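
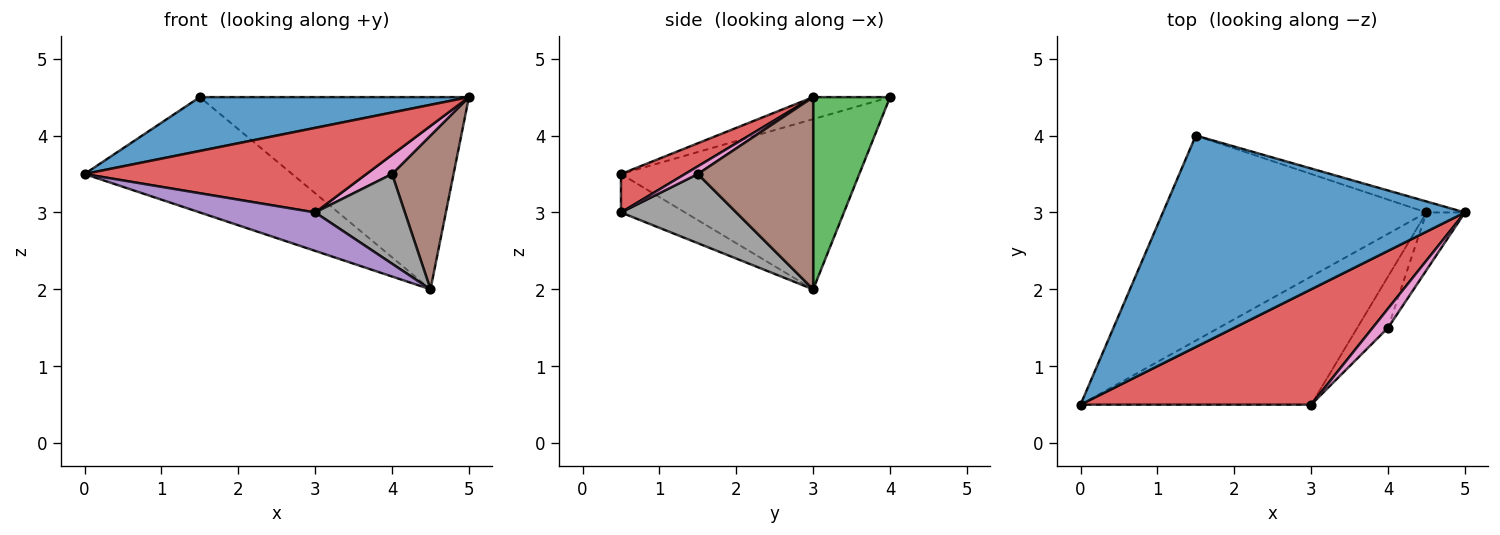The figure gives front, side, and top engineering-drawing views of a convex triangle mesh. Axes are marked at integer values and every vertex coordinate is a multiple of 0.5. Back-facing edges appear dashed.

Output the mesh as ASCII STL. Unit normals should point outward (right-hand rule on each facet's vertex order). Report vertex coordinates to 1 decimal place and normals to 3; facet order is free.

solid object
 facet normal -0.070 -0.246 0.967
  outer loop
   vertex 1.5 4.0 4.5
   vertex 0.0 0.5 3.5
   vertex 5.0 3.0 4.5
  endloop
 endfacet
 facet normal -0.491 0.427 -0.760
  outer loop
   vertex 4.5 3.0 2.0
   vertex 0.0 0.5 3.5
   vertex 1.5 4.0 4.5
  endloop
 endfacet
 facet normal 0.274 0.960 -0.055
  outer loop
   vertex 4.5 3.0 2.0
   vertex 1.5 4.0 4.5
   vertex 5.0 3.0 4.5
  endloop
 endfacet
 facet normal 0.133 -0.586 0.799
  outer loop
   vertex 3.0 0.5 3.0
   vertex 5.0 3.0 4.5
   vertex 0.0 0.5 3.5
  endloop
 endfacet
 facet normal -0.158 -0.284 -0.946
  outer loop
   vertex 3.0 0.5 3.0
   vertex 0.0 0.5 3.5
   vertex 4.5 3.0 2.0
  endloop
 endfacet
 facet normal 0.869 -0.463 -0.174
  outer loop
   vertex 4.0 1.5 3.5
   vertex 4.5 3.0 2.0
   vertex 5.0 3.0 4.5
  endloop
 endfacet
 facet normal 0.333 -0.667 0.667
  outer loop
   vertex 4.0 1.5 3.5
   vertex 5.0 3.0 4.5
   vertex 3.0 0.5 3.0
  endloop
 endfacet
 facet normal 0.745 -0.579 -0.331
  outer loop
   vertex 4.0 1.5 3.5
   vertex 3.0 0.5 3.0
   vertex 4.5 3.0 2.0
  endloop
 endfacet
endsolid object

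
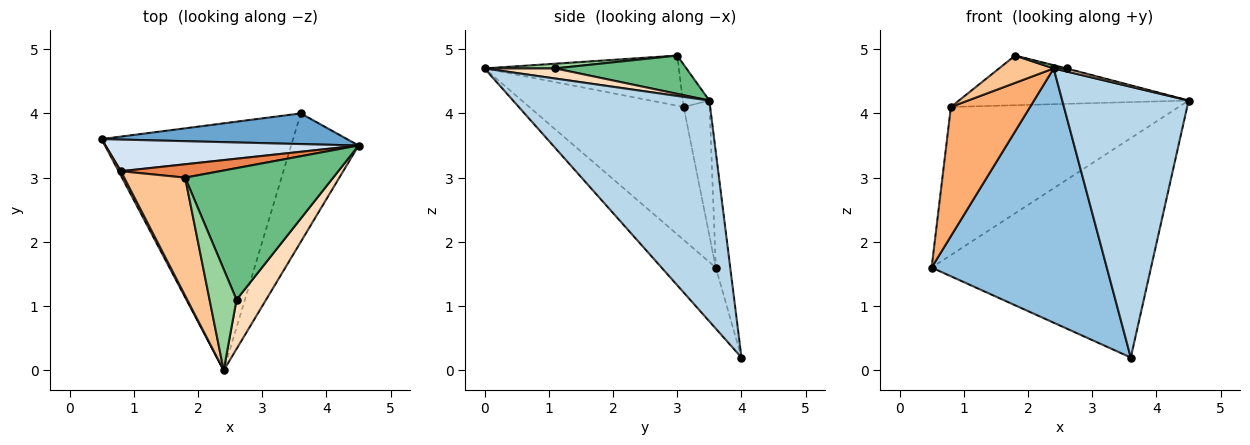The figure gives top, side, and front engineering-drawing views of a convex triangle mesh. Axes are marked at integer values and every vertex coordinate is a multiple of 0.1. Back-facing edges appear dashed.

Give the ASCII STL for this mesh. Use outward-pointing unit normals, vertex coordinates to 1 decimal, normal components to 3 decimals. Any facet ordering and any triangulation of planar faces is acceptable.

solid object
 facet normal -0.065 0.988 0.138
  outer loop
   vertex 3.6 4.0 0.2
   vertex 0.5 3.6 1.6
   vertex 4.5 3.5 4.2
  endloop
 endfacet
 facet normal -0.217 -0.700 -0.680
  outer loop
   vertex 3.6 4.0 0.2
   vertex 2.4 0.0 4.7
   vertex 0.5 3.6 1.6
  endloop
 endfacet
 facet normal 0.814 -0.524 -0.249
  outer loop
   vertex 3.6 4.0 0.2
   vertex 4.5 3.5 4.2
   vertex 2.4 0.0 4.7
  endloop
 endfacet
 facet normal -0.111 0.972 0.208
  outer loop
   vertex 0.8 3.1 4.1
   vertex 4.5 3.5 4.2
   vertex 0.5 3.6 1.6
  endloop
 endfacet
 facet normal -0.111 0.960 0.258
  outer loop
   vertex 0.8 3.1 4.1
   vertex 1.8 3.0 4.9
   vertex 4.5 3.5 4.2
  endloop
 endfacet
 facet normal -0.890 -0.456 0.016
  outer loop
   vertex 0.8 3.1 4.1
   vertex 0.5 3.6 1.6
   vertex 2.4 0.0 4.7
  endloop
 endfacet
 facet normal -0.626 -0.176 0.760
  outer loop
   vertex 0.8 3.1 4.1
   vertex 2.4 0.0 4.7
   vertex 1.8 3.0 4.9
  endloop
 endfacet
 facet normal 0.323 -0.059 0.945
  outer loop
   vertex 2.6 1.1 4.7
   vertex 2.4 0.0 4.7
   vertex 4.5 3.5 4.2
  endloop
 endfacet
 facet normal 0.250 0.004 0.968
  outer loop
   vertex 2.6 1.1 4.7
   vertex 4.5 3.5 4.2
   vertex 1.8 3.0 4.9
  endloop
 endfacet
 facet normal 0.172 -0.031 0.985
  outer loop
   vertex 2.6 1.1 4.7
   vertex 1.8 3.0 4.9
   vertex 2.4 0.0 4.7
  endloop
 endfacet
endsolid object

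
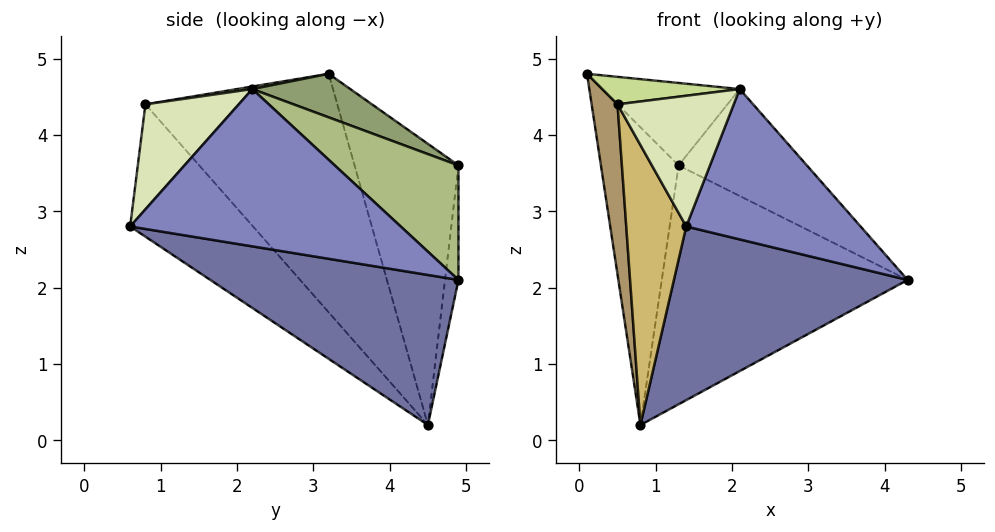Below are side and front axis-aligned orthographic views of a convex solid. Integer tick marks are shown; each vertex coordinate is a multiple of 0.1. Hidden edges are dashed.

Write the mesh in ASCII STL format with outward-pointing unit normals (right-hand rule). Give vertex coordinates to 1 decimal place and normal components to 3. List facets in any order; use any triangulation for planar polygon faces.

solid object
 facet normal 0.467 -0.440 -0.767
  outer loop
   vertex 0.8 4.5 0.2
   vertex 4.3 4.9 2.1
   vertex 1.4 0.6 2.8
  endloop
 endfacet
 facet normal 0.831 -0.535 0.153
  outer loop
   vertex 2.1 2.2 4.6
   vertex 1.4 0.6 2.8
   vertex 4.3 4.9 2.1
  endloop
 endfacet
 facet normal -0.800 0.598 0.047
  outer loop
   vertex 1.3 4.9 3.6
   vertex 0.8 4.5 0.2
   vertex 0.1 3.2 4.8
  endloop
 endfacet
 facet normal -0.054 0.993 -0.109
  outer loop
   vertex 1.3 4.9 3.6
   vertex 4.3 4.9 2.1
   vertex 0.8 4.5 0.2
  endloop
 endfacet
 facet normal 0.290 0.407 0.866
  outer loop
   vertex 1.3 4.9 3.6
   vertex 0.1 3.2 4.8
   vertex 2.1 2.2 4.6
  endloop
 endfacet
 facet normal 0.406 0.421 0.811
  outer loop
   vertex 1.3 4.9 3.6
   vertex 2.1 2.2 4.6
   vertex 4.3 4.9 2.1
  endloop
 endfacet
 facet normal 0.018 -0.161 0.987
  outer loop
   vertex 0.5 0.8 4.4
   vertex 2.1 2.2 4.6
   vertex 0.1 3.2 4.8
  endloop
 endfacet
 facet normal 0.571 -0.711 0.410
  outer loop
   vertex 0.5 0.8 4.4
   vertex 1.4 0.6 2.8
   vertex 2.1 2.2 4.6
  endloop
 endfacet
 facet normal -0.974 -0.131 -0.185
  outer loop
   vertex 0.5 0.8 4.4
   vertex 0.1 3.2 4.8
   vertex 0.8 4.5 0.2
  endloop
 endfacet
 facet normal -0.819 -0.400 -0.411
  outer loop
   vertex 0.5 0.8 4.4
   vertex 0.8 4.5 0.2
   vertex 1.4 0.6 2.8
  endloop
 endfacet
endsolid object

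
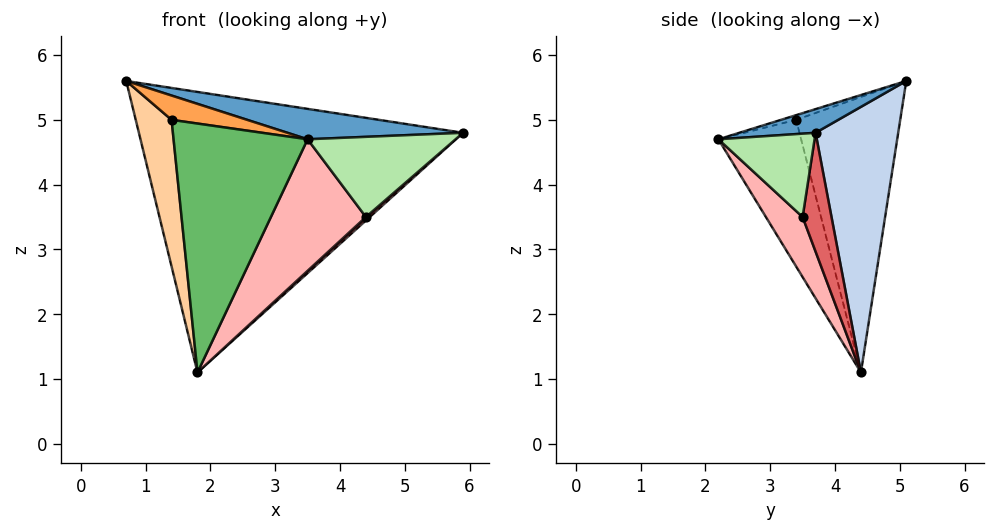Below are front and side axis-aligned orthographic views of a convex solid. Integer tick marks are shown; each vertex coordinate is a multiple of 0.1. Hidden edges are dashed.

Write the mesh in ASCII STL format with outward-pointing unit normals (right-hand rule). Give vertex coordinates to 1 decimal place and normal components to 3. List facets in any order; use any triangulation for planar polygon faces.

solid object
 facet normal 0.092 -0.213 0.973
  outer loop
   vertex 3.5 2.2 4.7
   vertex 5.9 3.7 4.8
   vertex 0.7 5.1 5.6
  endloop
 endfacet
 facet normal 0.246 0.965 -0.090
  outer loop
   vertex 1.8 4.4 1.1
   vertex 0.7 5.1 5.6
   vertex 5.9 3.7 4.8
  endloop
 endfacet
 facet normal -0.072 -0.358 0.931
  outer loop
   vertex 1.4 3.4 5.0
   vertex 3.5 2.2 4.7
   vertex 0.7 5.1 5.6
  endloop
 endfacet
 facet normal -0.930 -0.320 -0.178
  outer loop
   vertex 1.4 3.4 5.0
   vertex 0.7 5.1 5.6
   vertex 1.8 4.4 1.1
  endloop
 endfacet
 facet normal -0.507 -0.821 -0.263
  outer loop
   vertex 1.4 3.4 5.0
   vertex 1.8 4.4 1.1
   vertex 3.5 2.2 4.7
  endloop
 endfacet
 facet normal 0.487 -0.750 -0.447
  outer loop
   vertex 4.4 3.5 3.5
   vertex 5.9 3.7 4.8
   vertex 3.5 2.2 4.7
  endloop
 endfacet
 facet normal 0.659 -0.088 -0.747
  outer loop
   vertex 4.4 3.5 3.5
   vertex 1.8 4.4 1.1
   vertex 5.9 3.7 4.8
  endloop
 endfacet
 facet normal 0.290 -0.750 -0.595
  outer loop
   vertex 4.4 3.5 3.5
   vertex 3.5 2.2 4.7
   vertex 1.8 4.4 1.1
  endloop
 endfacet
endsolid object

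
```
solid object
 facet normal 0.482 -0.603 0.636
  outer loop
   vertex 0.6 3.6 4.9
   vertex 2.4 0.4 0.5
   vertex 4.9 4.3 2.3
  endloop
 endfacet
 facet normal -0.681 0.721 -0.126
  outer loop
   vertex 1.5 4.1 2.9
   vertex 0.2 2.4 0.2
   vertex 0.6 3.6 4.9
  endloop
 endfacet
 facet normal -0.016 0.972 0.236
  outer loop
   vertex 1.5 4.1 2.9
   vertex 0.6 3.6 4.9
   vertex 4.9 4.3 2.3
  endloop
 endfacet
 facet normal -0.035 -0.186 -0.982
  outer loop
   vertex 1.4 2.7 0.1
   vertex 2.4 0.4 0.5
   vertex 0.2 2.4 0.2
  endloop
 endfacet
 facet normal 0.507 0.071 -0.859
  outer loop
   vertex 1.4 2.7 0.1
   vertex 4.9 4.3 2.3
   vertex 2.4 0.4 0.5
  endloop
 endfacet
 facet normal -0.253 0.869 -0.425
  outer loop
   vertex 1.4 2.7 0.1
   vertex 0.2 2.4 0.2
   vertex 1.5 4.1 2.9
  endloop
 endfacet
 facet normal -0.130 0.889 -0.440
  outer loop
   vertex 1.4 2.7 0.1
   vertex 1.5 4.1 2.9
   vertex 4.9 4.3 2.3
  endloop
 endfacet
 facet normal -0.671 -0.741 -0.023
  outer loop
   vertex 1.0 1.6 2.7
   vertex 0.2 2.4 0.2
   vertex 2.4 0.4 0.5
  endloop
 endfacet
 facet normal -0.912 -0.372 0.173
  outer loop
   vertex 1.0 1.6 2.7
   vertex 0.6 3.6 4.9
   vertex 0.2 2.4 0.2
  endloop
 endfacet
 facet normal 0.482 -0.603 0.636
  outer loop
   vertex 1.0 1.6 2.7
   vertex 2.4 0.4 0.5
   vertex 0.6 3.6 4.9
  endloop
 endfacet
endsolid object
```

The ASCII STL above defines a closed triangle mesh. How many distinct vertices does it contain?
7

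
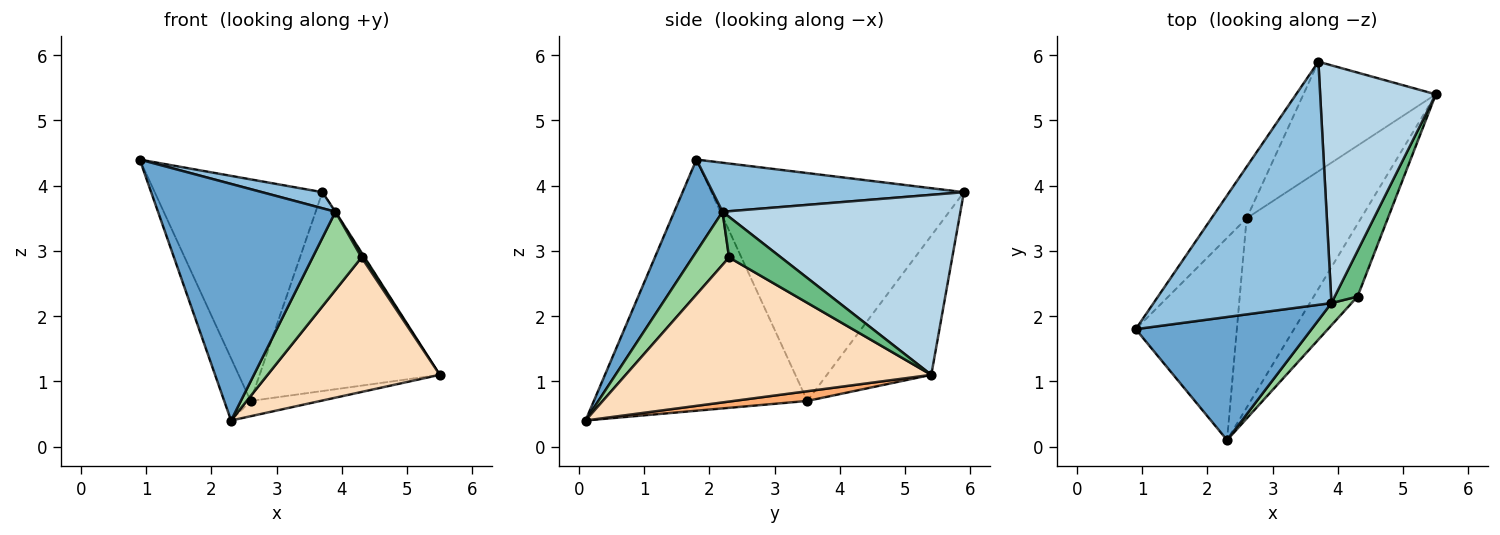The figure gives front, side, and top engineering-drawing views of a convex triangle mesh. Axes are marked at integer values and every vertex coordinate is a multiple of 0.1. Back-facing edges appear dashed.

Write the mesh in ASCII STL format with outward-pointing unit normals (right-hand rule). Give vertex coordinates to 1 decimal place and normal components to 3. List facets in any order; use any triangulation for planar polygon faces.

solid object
 facet normal 0.235 -0.862 0.449
  outer loop
   vertex 3.9 2.2 3.6
   vertex 0.9 1.8 4.4
   vertex 2.3 0.1 0.4
  endloop
 endfacet
 facet normal 0.265 -0.064 0.962
  outer loop
   vertex 3.9 2.2 3.6
   vertex 3.7 5.9 3.9
   vertex 0.9 1.8 4.4
  endloop
 endfacet
 facet normal 0.841 0.002 0.541
  outer loop
   vertex 3.9 2.2 3.6
   vertex 5.5 5.4 1.1
   vertex 3.7 5.9 3.9
  endloop
 endfacet
 facet normal -0.922 0.114 -0.371
  outer loop
   vertex 2.6 3.5 0.7
   vertex 2.3 0.1 0.4
   vertex 0.9 1.8 4.4
  endloop
 endfacet
 facet normal -0.826 0.549 -0.128
  outer loop
   vertex 2.6 3.5 0.7
   vertex 0.9 1.8 4.4
   vertex 3.7 5.9 3.9
  endloop
 endfacet
 facet normal 0.084 0.080 -0.993
  outer loop
   vertex 2.6 3.5 0.7
   vertex 5.5 5.4 1.1
   vertex 2.3 0.1 0.4
  endloop
 endfacet
 facet normal -0.452 0.781 -0.430
  outer loop
   vertex 2.6 3.5 0.7
   vertex 3.7 5.9 3.9
   vertex 5.5 5.4 1.1
  endloop
 endfacet
 facet normal 0.842 -0.475 -0.256
  outer loop
   vertex 4.3 2.3 2.9
   vertex 2.3 0.1 0.4
   vertex 5.5 5.4 1.1
  endloop
 endfacet
 facet normal 0.870 -0.052 0.490
  outer loop
   vertex 4.3 2.3 2.9
   vertex 5.5 5.4 1.1
   vertex 3.9 2.2 3.6
  endloop
 endfacet
 facet normal 0.583 -0.782 0.221
  outer loop
   vertex 4.3 2.3 2.9
   vertex 3.9 2.2 3.6
   vertex 2.3 0.1 0.4
  endloop
 endfacet
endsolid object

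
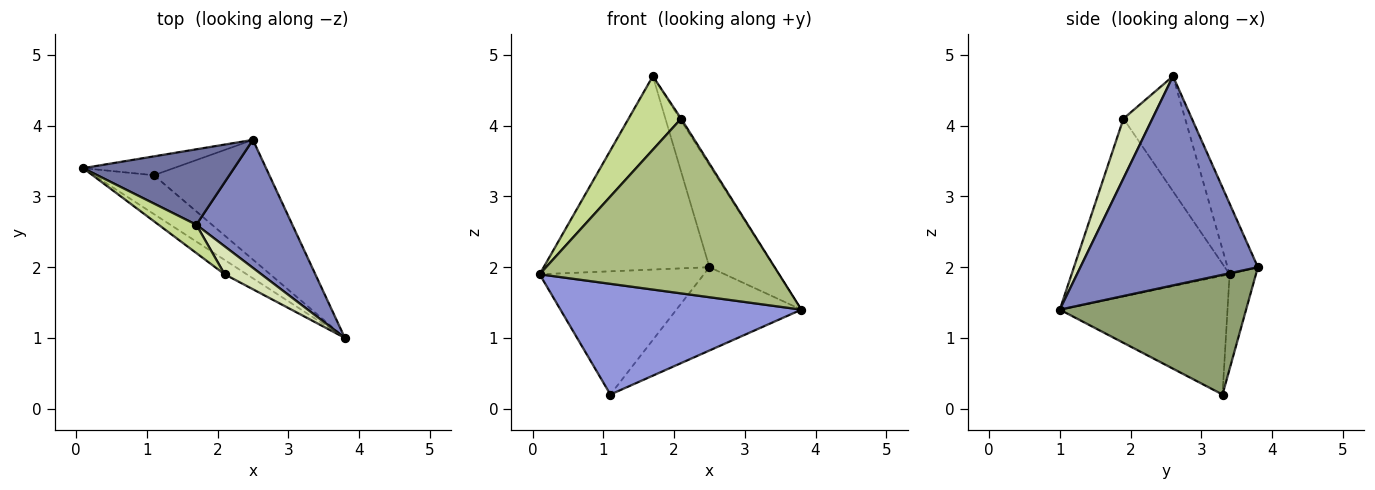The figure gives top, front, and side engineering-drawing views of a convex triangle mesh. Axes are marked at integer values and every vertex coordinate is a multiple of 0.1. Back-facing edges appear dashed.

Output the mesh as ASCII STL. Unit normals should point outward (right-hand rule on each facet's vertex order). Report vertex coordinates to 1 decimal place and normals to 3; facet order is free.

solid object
 facet normal -0.168 0.918 0.358
  outer loop
   vertex 1.7 2.6 4.7
   vertex 2.5 3.8 2.0
   vertex 0.1 3.4 1.9
  endloop
 endfacet
 facet normal 0.862 0.316 0.396
  outer loop
   vertex 1.7 2.6 4.7
   vertex 3.8 1.0 1.4
   vertex 2.5 3.8 2.0
  endloop
 endfacet
 facet normal -0.549 -0.789 -0.277
  outer loop
   vertex 1.1 3.3 0.2
   vertex 3.8 1.0 1.4
   vertex 0.1 3.4 1.9
  endloop
 endfacet
 facet normal -0.156 0.976 -0.149
  outer loop
   vertex 1.1 3.3 0.2
   vertex 0.1 3.4 1.9
   vertex 2.5 3.8 2.0
  endloop
 endfacet
 facet normal 0.648 0.435 -0.625
  outer loop
   vertex 1.1 3.3 0.2
   vertex 2.5 3.8 2.0
   vertex 3.8 1.0 1.4
  endloop
 endfacet
 facet normal -0.549 -0.833 -0.068
  outer loop
   vertex 2.1 1.9 4.1
   vertex 0.1 3.4 1.9
   vertex 3.8 1.0 1.4
  endloop
 endfacet
 facet normal -0.738 -0.629 0.242
  outer loop
   vertex 2.1 1.9 4.1
   vertex 1.7 2.6 4.7
   vertex 0.1 3.4 1.9
  endloop
 endfacet
 facet normal 0.851 0.038 0.523
  outer loop
   vertex 2.1 1.9 4.1
   vertex 3.8 1.0 1.4
   vertex 1.7 2.6 4.7
  endloop
 endfacet
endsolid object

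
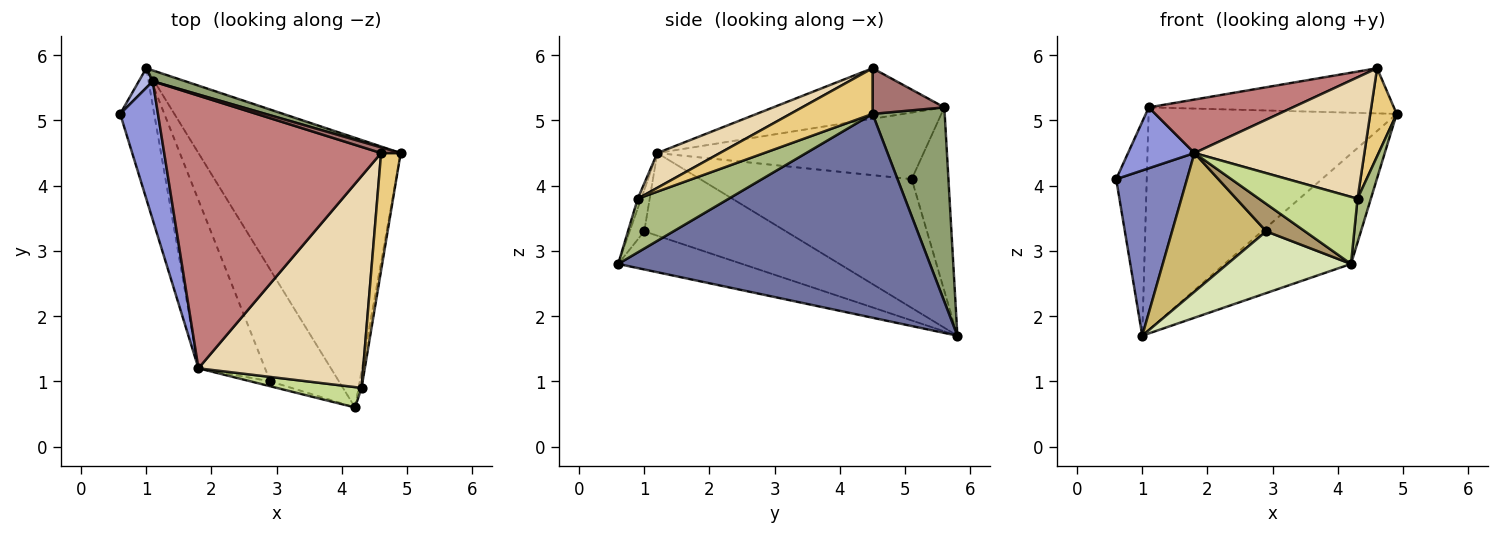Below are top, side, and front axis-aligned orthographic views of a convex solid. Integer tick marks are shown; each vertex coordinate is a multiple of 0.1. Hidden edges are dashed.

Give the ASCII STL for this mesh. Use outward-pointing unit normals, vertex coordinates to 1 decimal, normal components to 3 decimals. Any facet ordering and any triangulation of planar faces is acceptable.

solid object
 facet normal 0.682 0.277 -0.677
  outer loop
   vertex 1.0 5.8 1.7
   vertex 4.9 4.5 5.1
   vertex 4.2 0.6 2.8
  endloop
 endfacet
 facet normal -0.920 -0.308 -0.243
  outer loop
   vertex 1.8 1.2 4.5
   vertex 0.6 5.1 4.1
   vertex 1.0 5.8 1.7
  endloop
 endfacet
 facet normal -0.850 -0.212 0.483
  outer loop
   vertex 1.1 5.6 5.2
   vertex 0.6 5.1 4.1
   vertex 1.8 1.2 4.5
  endloop
 endfacet
 facet normal -0.767 0.639 0.058
  outer loop
   vertex 1.1 5.6 5.2
   vertex 1.0 5.8 1.7
   vertex 0.6 5.1 4.1
  endloop
 endfacet
 facet normal 0.279 0.959 0.047
  outer loop
   vertex 1.1 5.6 5.2
   vertex 4.9 4.5 5.1
   vertex 1.0 5.8 1.7
  endloop
 endfacet
 facet normal 0.988 -0.145 -0.055
  outer loop
   vertex 4.3 0.9 3.8
   vertex 4.2 0.6 2.8
   vertex 4.9 4.5 5.1
  endloop
 endfacet
 facet normal -0.033 -0.956 0.290
  outer loop
   vertex 4.3 0.9 3.8
   vertex 1.8 1.2 4.5
   vertex 4.2 0.6 2.8
  endloop
 endfacet
 facet normal -0.437 -0.435 -0.787
  outer loop
   vertex 2.9 1.0 3.3
   vertex 1.0 5.8 1.7
   vertex 4.2 0.6 2.8
  endloop
 endfacet
 facet normal -0.347 -0.923 -0.165
  outer loop
   vertex 2.9 1.0 3.3
   vertex 4.2 0.6 2.8
   vertex 1.8 1.2 4.5
  endloop
 endfacet
 facet normal -0.692 -0.460 -0.557
  outer loop
   vertex 2.9 1.0 3.3
   vertex 1.8 1.2 4.5
   vertex 1.0 5.8 1.7
  endloop
 endfacet
 facet normal 0.881 -0.283 0.378
  outer loop
   vertex 4.6 4.5 5.8
   vertex 4.3 0.9 3.8
   vertex 4.9 4.5 5.1
  endloop
 endfacet
 facet normal 0.180 -0.489 0.853
  outer loop
   vertex 4.6 4.5 5.8
   vertex 1.8 1.2 4.5
   vertex 4.3 0.9 3.8
  endloop
 endfacet
 facet normal 0.279 0.953 0.120
  outer loop
   vertex 4.6 4.5 5.8
   vertex 4.9 4.5 5.1
   vertex 1.1 5.6 5.2
  endloop
 endfacet
 facet normal -0.223 -0.188 0.957
  outer loop
   vertex 4.6 4.5 5.8
   vertex 1.1 5.6 5.2
   vertex 1.8 1.2 4.5
  endloop
 endfacet
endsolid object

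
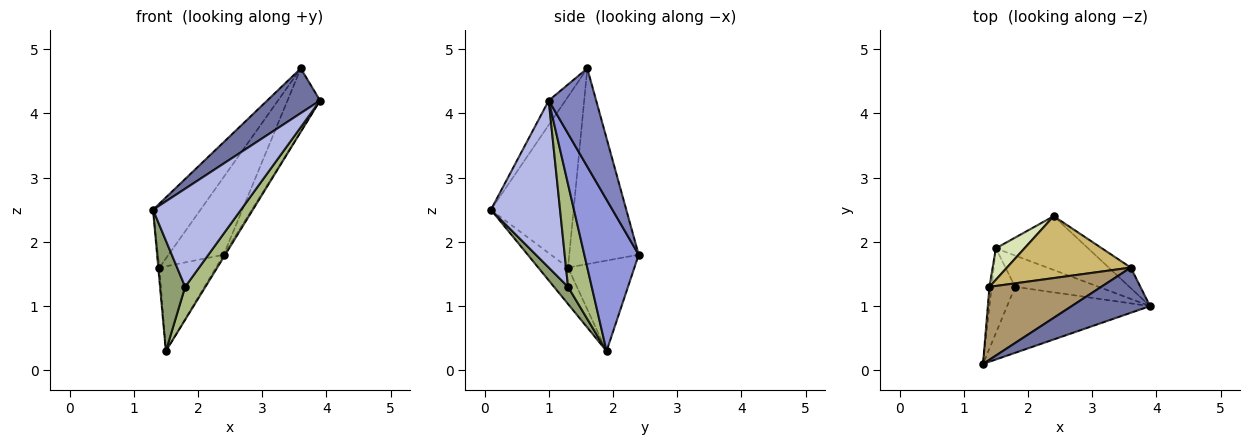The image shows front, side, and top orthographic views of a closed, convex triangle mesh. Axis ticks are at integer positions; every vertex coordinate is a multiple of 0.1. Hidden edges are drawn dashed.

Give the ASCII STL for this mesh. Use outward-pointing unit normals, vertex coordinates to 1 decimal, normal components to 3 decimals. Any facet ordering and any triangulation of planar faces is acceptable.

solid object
 facet normal -0.216 -0.687 0.694
  outer loop
   vertex 3.6 1.6 4.7
   vertex 1.3 0.1 2.5
   vertex 3.9 1.0 4.2
  endloop
 endfacet
 facet normal 0.811 0.557 -0.182
  outer loop
   vertex 3.6 1.6 4.7
   vertex 3.9 1.0 4.2
   vertex 2.4 2.4 1.8
  endloop
 endfacet
 facet normal 0.854 0.023 -0.520
  outer loop
   vertex 1.5 1.9 0.3
   vertex 2.4 2.4 1.8
   vertex 3.9 1.0 4.2
  endloop
 endfacet
 facet normal 0.546 -0.695 -0.467
  outer loop
   vertex 1.8 1.3 1.3
   vertex 3.9 1.0 4.2
   vertex 1.3 0.1 2.5
  endloop
 endfacet
 facet normal 0.405 -0.725 -0.557
  outer loop
   vertex 1.8 1.3 1.3
   vertex 1.3 0.1 2.5
   vertex 1.5 1.9 0.3
  endloop
 endfacet
 facet normal 0.647 -0.553 -0.526
  outer loop
   vertex 1.8 1.3 1.3
   vertex 1.5 1.9 0.3
   vertex 3.9 1.0 4.2
  endloop
 endfacet
 facet normal -0.998 0.039 -0.059
  outer loop
   vertex 1.4 1.3 1.6
   vertex 1.5 1.9 0.3
   vertex 1.3 0.1 2.5
  endloop
 endfacet
 facet normal -0.740 0.630 0.234
  outer loop
   vertex 1.4 1.3 1.6
   vertex 2.4 2.4 1.8
   vertex 1.5 1.9 0.3
  endloop
 endfacet
 facet normal -0.754 0.433 0.493
  outer loop
   vertex 1.4 1.3 1.6
   vertex 1.3 0.1 2.5
   vertex 3.6 1.6 4.7
  endloop
 endfacet
 facet normal -0.702 0.557 0.444
  outer loop
   vertex 1.4 1.3 1.6
   vertex 3.6 1.6 4.7
   vertex 2.4 2.4 1.8
  endloop
 endfacet
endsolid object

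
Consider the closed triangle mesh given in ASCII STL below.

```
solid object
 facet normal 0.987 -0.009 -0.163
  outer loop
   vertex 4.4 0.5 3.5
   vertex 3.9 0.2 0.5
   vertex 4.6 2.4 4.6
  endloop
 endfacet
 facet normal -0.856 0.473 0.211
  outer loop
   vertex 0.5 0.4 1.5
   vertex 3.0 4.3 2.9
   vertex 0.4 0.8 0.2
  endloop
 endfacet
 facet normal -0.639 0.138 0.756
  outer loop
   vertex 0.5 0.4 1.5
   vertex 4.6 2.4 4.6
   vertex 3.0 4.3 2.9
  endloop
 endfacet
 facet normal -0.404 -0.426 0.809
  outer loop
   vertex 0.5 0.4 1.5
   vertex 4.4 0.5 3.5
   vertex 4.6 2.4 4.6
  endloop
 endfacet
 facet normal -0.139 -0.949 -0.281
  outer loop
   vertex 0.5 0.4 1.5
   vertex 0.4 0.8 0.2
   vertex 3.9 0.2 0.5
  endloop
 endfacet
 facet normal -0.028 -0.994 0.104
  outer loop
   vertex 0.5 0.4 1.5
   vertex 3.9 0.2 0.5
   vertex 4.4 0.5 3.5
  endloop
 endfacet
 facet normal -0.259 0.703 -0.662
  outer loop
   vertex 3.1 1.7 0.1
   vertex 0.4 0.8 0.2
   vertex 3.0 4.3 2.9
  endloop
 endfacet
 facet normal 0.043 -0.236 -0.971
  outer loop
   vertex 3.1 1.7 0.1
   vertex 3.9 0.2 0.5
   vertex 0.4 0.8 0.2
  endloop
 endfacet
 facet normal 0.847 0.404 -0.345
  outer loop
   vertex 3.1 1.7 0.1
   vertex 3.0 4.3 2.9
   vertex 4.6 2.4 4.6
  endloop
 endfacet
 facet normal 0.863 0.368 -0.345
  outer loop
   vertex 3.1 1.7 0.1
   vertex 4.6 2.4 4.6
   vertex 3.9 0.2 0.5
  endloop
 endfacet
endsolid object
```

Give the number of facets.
10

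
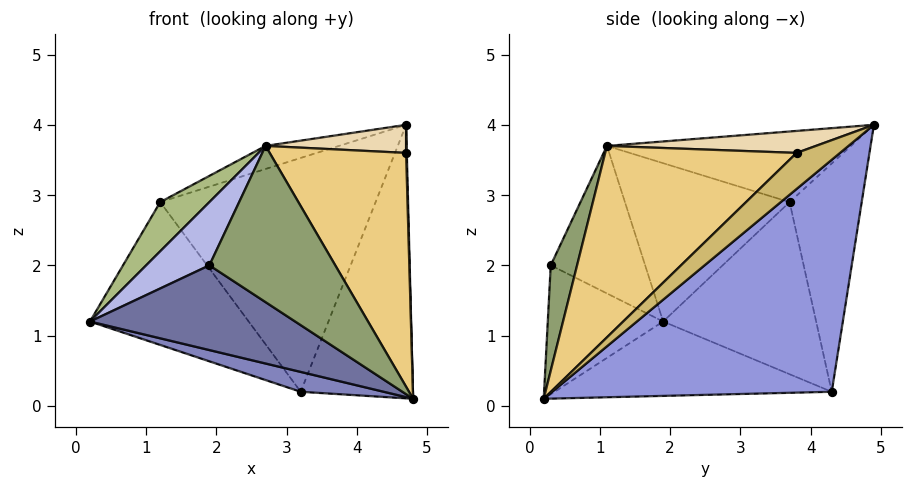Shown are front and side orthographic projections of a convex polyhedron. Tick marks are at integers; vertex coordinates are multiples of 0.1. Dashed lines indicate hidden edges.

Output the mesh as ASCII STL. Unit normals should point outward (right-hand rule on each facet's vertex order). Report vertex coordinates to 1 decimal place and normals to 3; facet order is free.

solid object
 facet normal -0.401 -0.713 -0.575
  outer loop
   vertex 1.9 0.3 2.0
   vertex 0.2 1.9 1.2
   vertex 4.8 0.2 0.1
  endloop
 endfacet
 facet normal -0.259 -0.078 -0.963
  outer loop
   vertex 3.2 4.3 0.2
   vertex 4.8 0.2 0.1
   vertex 0.2 1.9 1.2
  endloop
 endfacet
 facet normal 0.854 0.343 -0.391
  outer loop
   vertex 3.2 4.3 0.2
   vertex 4.7 4.9 4.0
   vertex 4.8 0.2 0.1
  endloop
 endfacet
 facet normal -0.696 -0.466 0.547
  outer loop
   vertex 2.7 1.1 3.7
   vertex 0.2 1.9 1.2
   vertex 1.9 0.3 2.0
  endloop
 endfacet
 facet normal 0.192 -0.920 0.342
  outer loop
   vertex 2.7 1.1 3.7
   vertex 1.9 0.3 2.0
   vertex 4.8 0.2 0.1
  endloop
 endfacet
 facet normal -0.724 -0.216 0.655
  outer loop
   vertex 1.2 3.7 2.9
   vertex 0.2 1.9 1.2
   vertex 2.7 1.1 3.7
  endloop
 endfacet
 facet normal -0.329 0.099 0.939
  outer loop
   vertex 1.2 3.7 2.9
   vertex 2.7 1.1 3.7
   vertex 4.7 4.9 4.0
  endloop
 endfacet
 facet normal -0.654 0.679 -0.334
  outer loop
   vertex 1.2 3.7 2.9
   vertex 3.2 4.3 0.2
   vertex 0.2 1.9 1.2
  endloop
 endfacet
 facet normal -0.317 0.948 -0.024
  outer loop
   vertex 1.2 3.7 2.9
   vertex 4.7 4.9 4.0
   vertex 3.2 4.3 0.2
  endloop
 endfacet
 facet normal 0.999 -0.017 0.046
  outer loop
   vertex 4.7 3.8 3.6
   vertex 4.8 0.2 0.1
   vertex 4.7 4.9 4.0
  endloop
 endfacet
 facet normal 0.692 -0.493 0.527
  outer loop
   vertex 4.7 3.8 3.6
   vertex 2.7 1.1 3.7
   vertex 4.8 0.2 0.1
  endloop
 endfacet
 facet normal 0.453 -0.305 0.838
  outer loop
   vertex 4.7 3.8 3.6
   vertex 4.7 4.9 4.0
   vertex 2.7 1.1 3.7
  endloop
 endfacet
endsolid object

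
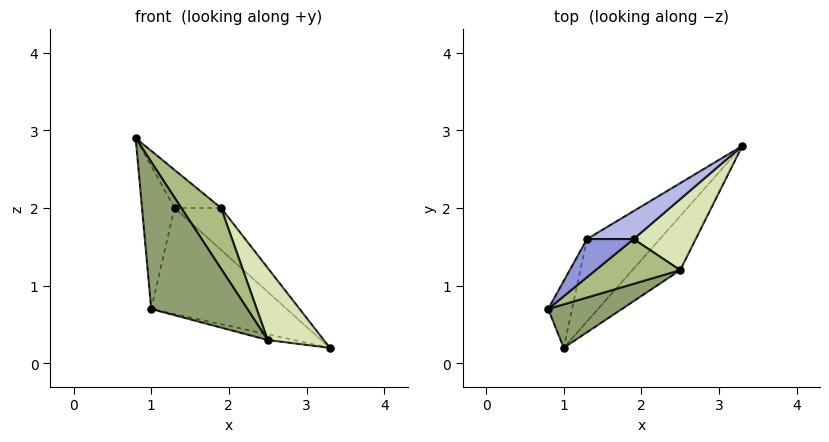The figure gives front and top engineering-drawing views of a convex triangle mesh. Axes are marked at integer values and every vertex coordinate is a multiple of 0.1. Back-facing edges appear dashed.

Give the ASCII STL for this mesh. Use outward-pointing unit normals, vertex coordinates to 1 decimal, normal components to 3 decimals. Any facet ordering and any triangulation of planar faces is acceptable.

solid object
 facet normal -0.923 0.349 -0.163
  outer loop
   vertex 1.3 1.6 2.0
   vertex 1.0 0.2 0.7
   vertex 0.8 0.7 2.9
  endloop
 endfacet
 facet normal -0.716 0.551 -0.428
  outer loop
   vertex 1.3 1.6 2.0
   vertex 3.3 2.8 0.2
   vertex 1.0 0.2 0.7
  endloop
 endfacet
 facet normal 0.000 0.707 0.707
  outer loop
   vertex 1.3 1.6 2.0
   vertex 0.8 0.7 2.9
   vertex 1.9 1.6 2.0
  endloop
 endfacet
 facet normal 0.000 0.832 0.555
  outer loop
   vertex 1.3 1.6 2.0
   vertex 1.9 1.6 2.0
   vertex 3.3 2.8 0.2
  endloop
 endfacet
 facet normal 0.582 -0.780 0.230
  outer loop
   vertex 2.5 1.2 0.3
   vertex 0.8 0.7 2.9
   vertex 1.0 0.2 0.7
  endloop
 endfacet
 facet normal 0.753 -0.530 0.390
  outer loop
   vertex 2.5 1.2 0.3
   vertex 1.9 1.6 2.0
   vertex 0.8 0.7 2.9
  endloop
 endfacet
 facet normal -0.318 0.100 -0.943
  outer loop
   vertex 2.5 1.2 0.3
   vertex 1.0 0.2 0.7
   vertex 3.3 2.8 0.2
  endloop
 endfacet
 facet normal 0.834 -0.393 0.387
  outer loop
   vertex 2.5 1.2 0.3
   vertex 3.3 2.8 0.2
   vertex 1.9 1.6 2.0
  endloop
 endfacet
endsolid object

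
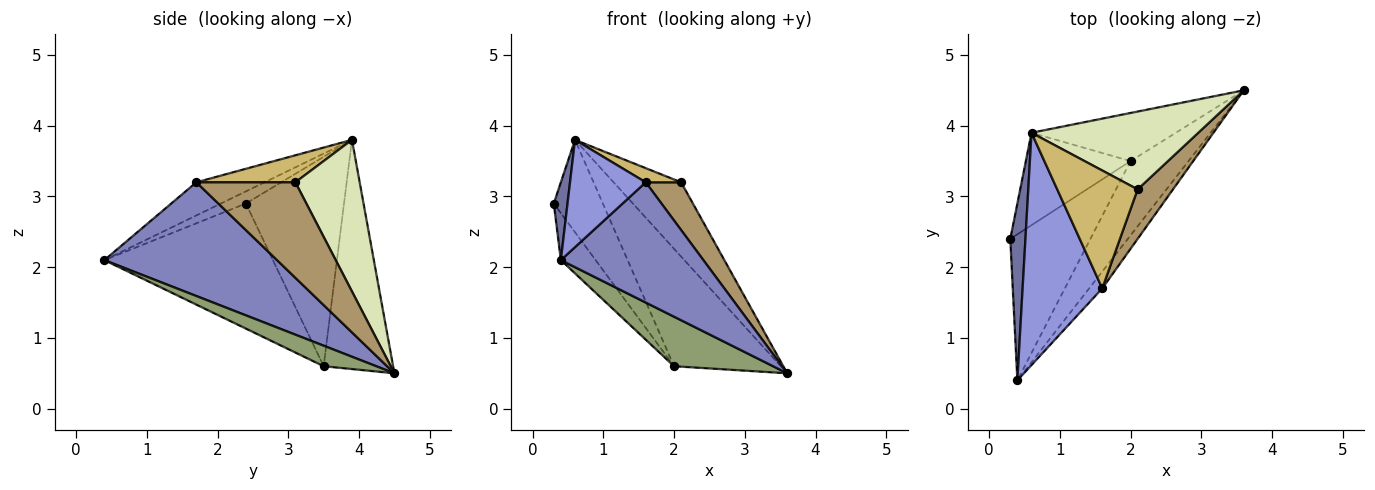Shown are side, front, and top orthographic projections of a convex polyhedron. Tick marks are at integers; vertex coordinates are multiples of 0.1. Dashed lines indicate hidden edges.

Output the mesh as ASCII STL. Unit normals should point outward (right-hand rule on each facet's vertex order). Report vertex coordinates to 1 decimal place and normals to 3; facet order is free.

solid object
 facet normal -0.591 -0.325 0.738
  outer loop
   vertex 0.6 3.9 3.8
   vertex 0.3 2.4 2.9
   vertex 0.4 0.4 2.1
  endloop
 endfacet
 facet normal 0.768 -0.634 -0.089
  outer loop
   vertex 1.6 1.7 3.2
   vertex 0.4 0.4 2.1
   vertex 3.6 4.5 0.5
  endloop
 endfacet
 facet normal -0.353 -0.392 0.849
  outer loop
   vertex 1.6 1.7 3.2
   vertex 0.6 3.9 3.8
   vertex 0.4 0.4 2.1
  endloop
 endfacet
 facet normal -0.830 0.171 -0.531
  outer loop
   vertex 2.0 3.5 0.6
   vertex 0.4 0.4 2.1
   vertex 0.3 2.4 2.9
  endloop
 endfacet
 facet normal 0.283 -0.532 -0.798
  outer loop
   vertex 2.0 3.5 0.6
   vertex 3.6 4.5 0.5
   vertex 0.4 0.4 2.1
  endloop
 endfacet
 facet normal -0.816 0.408 -0.408
  outer loop
   vertex 2.0 3.5 0.6
   vertex 0.3 2.4 2.9
   vertex 0.6 3.9 3.8
  endloop
 endfacet
 facet normal -0.516 0.793 -0.325
  outer loop
   vertex 2.0 3.5 0.6
   vertex 0.6 3.9 3.8
   vertex 3.6 4.5 0.5
  endloop
 endfacet
 facet normal 0.549 0.577 0.604
  outer loop
   vertex 2.1 3.1 3.2
   vertex 3.6 4.5 0.5
   vertex 0.6 3.9 3.8
  endloop
 endfacet
 facet normal 0.889 -0.318 0.329
  outer loop
   vertex 2.1 3.1 3.2
   vertex 1.6 1.7 3.2
   vertex 3.6 4.5 0.5
  endloop
 endfacet
 facet normal 0.316 -0.113 0.942
  outer loop
   vertex 2.1 3.1 3.2
   vertex 0.6 3.9 3.8
   vertex 1.6 1.7 3.2
  endloop
 endfacet
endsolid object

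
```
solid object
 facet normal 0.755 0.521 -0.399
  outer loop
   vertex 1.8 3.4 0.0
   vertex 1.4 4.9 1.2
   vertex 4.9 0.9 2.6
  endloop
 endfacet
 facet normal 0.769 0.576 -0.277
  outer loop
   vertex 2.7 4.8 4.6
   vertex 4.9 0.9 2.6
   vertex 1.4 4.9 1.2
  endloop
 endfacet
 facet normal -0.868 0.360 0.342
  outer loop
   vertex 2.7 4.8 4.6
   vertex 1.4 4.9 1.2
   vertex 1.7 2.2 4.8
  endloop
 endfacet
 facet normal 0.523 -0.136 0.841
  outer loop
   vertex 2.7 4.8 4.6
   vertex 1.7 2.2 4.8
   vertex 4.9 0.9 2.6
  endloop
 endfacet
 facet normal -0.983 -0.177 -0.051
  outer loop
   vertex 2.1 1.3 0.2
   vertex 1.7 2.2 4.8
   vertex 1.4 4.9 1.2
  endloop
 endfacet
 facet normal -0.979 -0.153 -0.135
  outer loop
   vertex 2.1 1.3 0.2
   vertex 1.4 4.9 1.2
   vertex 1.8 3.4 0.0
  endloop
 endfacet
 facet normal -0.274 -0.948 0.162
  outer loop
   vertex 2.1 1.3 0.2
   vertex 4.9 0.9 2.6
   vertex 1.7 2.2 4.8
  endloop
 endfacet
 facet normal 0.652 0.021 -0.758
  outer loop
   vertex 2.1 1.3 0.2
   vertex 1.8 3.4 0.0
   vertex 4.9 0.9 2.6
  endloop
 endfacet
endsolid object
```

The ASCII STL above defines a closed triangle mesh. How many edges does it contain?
12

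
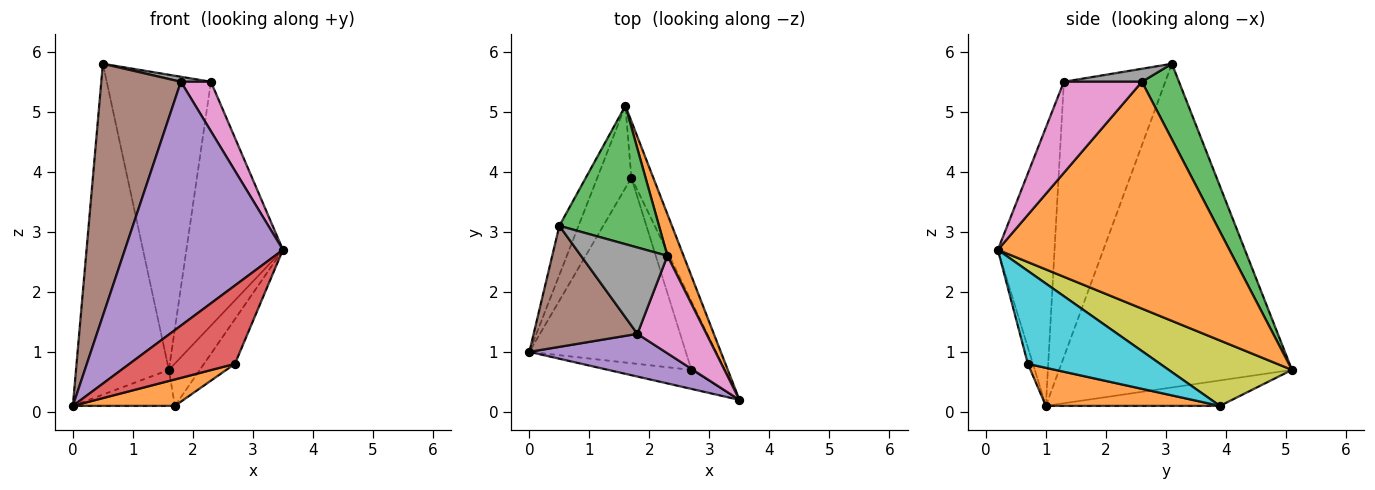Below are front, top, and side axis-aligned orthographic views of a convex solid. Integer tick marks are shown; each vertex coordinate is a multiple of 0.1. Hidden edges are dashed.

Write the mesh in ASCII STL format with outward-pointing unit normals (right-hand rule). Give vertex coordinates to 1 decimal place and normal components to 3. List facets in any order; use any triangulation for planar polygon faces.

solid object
 facet normal -0.927 0.370 -0.055
  outer loop
   vertex 0.5 3.1 5.8
   vertex 1.6 5.1 0.7
   vertex 0.0 1.0 0.1
  endloop
 endfacet
 facet normal 0.921 0.384 0.066
  outer loop
   vertex 2.3 2.6 5.5
   vertex 3.5 0.2 2.7
   vertex 1.6 5.1 0.7
  endloop
 endfacet
 facet normal 0.307 0.862 0.404
  outer loop
   vertex 2.3 2.6 5.5
   vertex 1.6 5.1 0.7
   vertex 0.5 3.1 5.8
  endloop
 endfacet
 facet normal -0.047 -0.971 -0.236
  outer loop
   vertex 2.7 0.7 0.8
   vertex 3.5 0.2 2.7
   vertex 0.0 1.0 0.1
  endloop
 endfacet
 facet normal -0.333 -0.929 0.163
  outer loop
   vertex 1.8 1.3 5.5
   vertex 0.0 1.0 0.1
   vertex 3.5 0.2 2.7
  endloop
 endfacet
 facet normal -0.754 -0.592 0.284
  outer loop
   vertex 1.8 1.3 5.5
   vertex 0.5 3.1 5.8
   vertex 0.0 1.0 0.1
  endloop
 endfacet
 facet normal 0.762 -0.293 0.578
  outer loop
   vertex 1.8 1.3 5.5
   vertex 3.5 0.2 2.7
   vertex 2.3 2.6 5.5
  endloop
 endfacet
 facet normal 0.149 -0.057 0.987
  outer loop
   vertex 1.8 1.3 5.5
   vertex 2.3 2.6 5.5
   vertex 0.5 3.1 5.8
  endloop
 endfacet
 facet normal 0.922 0.231 -0.309
  outer loop
   vertex 1.7 3.9 0.1
   vertex 1.6 5.1 0.7
   vertex 3.5 0.2 2.7
  endloop
 endfacet
 facet normal 0.919 0.215 -0.330
  outer loop
   vertex 1.7 3.9 0.1
   vertex 3.5 0.2 2.7
   vertex 2.7 0.7 0.8
  endloop
 endfacet
 facet normal -0.565 0.331 -0.756
  outer loop
   vertex 1.7 3.9 0.1
   vertex 0.0 1.0 0.1
   vertex 1.6 5.1 0.7
  endloop
 endfacet
 facet normal 0.234 -0.137 -0.962
  outer loop
   vertex 1.7 3.9 0.1
   vertex 2.7 0.7 0.8
   vertex 0.0 1.0 0.1
  endloop
 endfacet
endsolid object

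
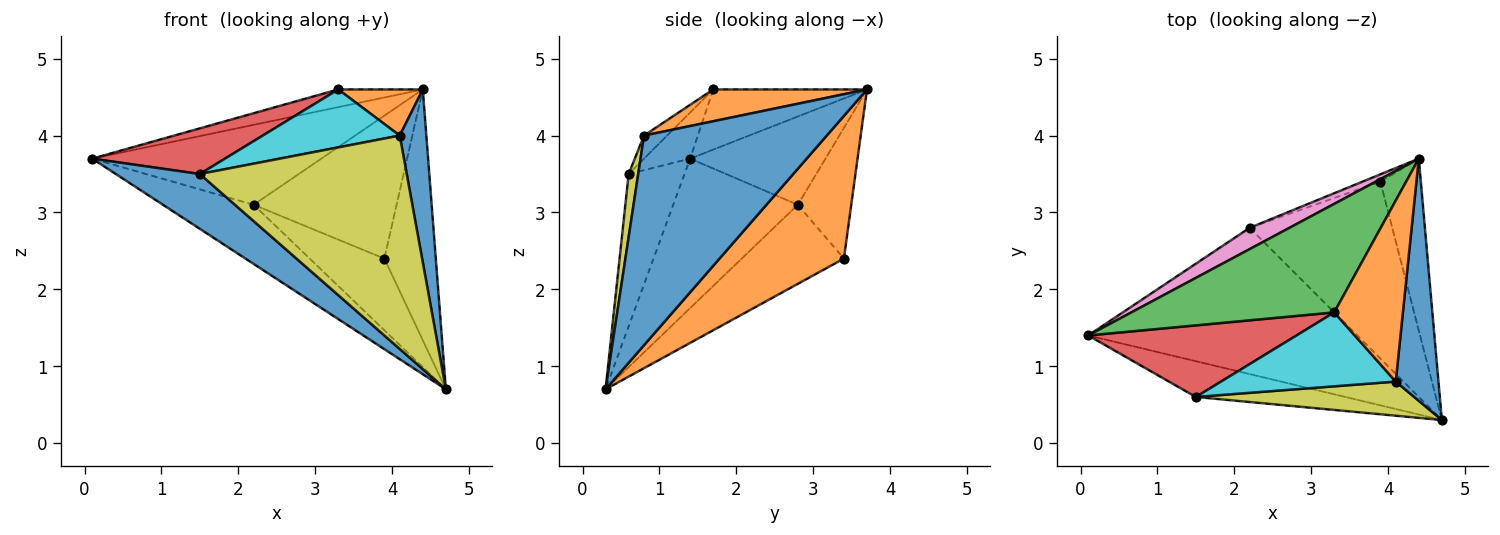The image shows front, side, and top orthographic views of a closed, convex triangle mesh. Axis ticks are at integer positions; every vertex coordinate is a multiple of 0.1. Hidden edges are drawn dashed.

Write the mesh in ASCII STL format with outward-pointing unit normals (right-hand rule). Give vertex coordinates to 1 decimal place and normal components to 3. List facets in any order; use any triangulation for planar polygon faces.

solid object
 facet normal -0.486 -0.732 -0.477
  outer loop
   vertex 1.5 0.6 3.5
   vertex 0.1 1.4 3.7
   vertex 4.7 0.3 0.7
  endloop
 endfacet
 facet normal 0.894 0.370 -0.254
  outer loop
   vertex 3.9 3.4 2.4
   vertex 4.4 3.7 4.6
   vertex 4.7 0.3 0.7
  endloop
 endfacet
 facet normal -0.281 0.154 0.947
  outer loop
   vertex 3.3 1.7 4.6
   vertex 4.4 3.7 4.6
   vertex 0.1 1.4 3.7
  endloop
 endfacet
 facet normal -0.184 -0.528 0.829
  outer loop
   vertex 3.3 1.7 4.6
   vertex 0.1 1.4 3.7
   vertex 1.5 0.6 3.5
  endloop
 endfacet
 facet normal -0.458 0.333 -0.824
  outer loop
   vertex 2.2 2.8 3.1
   vertex 4.7 0.3 0.7
   vertex 0.1 1.4 3.7
  endloop
 endfacet
 facet normal -0.457 0.334 -0.824
  outer loop
   vertex 2.2 2.8 3.1
   vertex 3.9 3.4 2.4
   vertex 4.7 0.3 0.7
  endloop
 endfacet
 facet normal -0.496 0.839 0.223
  outer loop
   vertex 2.2 2.8 3.1
   vertex 0.1 1.4 3.7
   vertex 4.4 3.7 4.6
  endloop
 endfacet
 facet normal -0.350 0.936 -0.048
  outer loop
   vertex 2.2 2.8 3.1
   vertex 4.4 3.7 4.6
   vertex 3.9 3.4 2.4
  endloop
 endfacet
 facet normal 0.046 -0.986 0.158
  outer loop
   vertex 4.1 0.8 4.0
   vertex 1.5 0.6 3.5
   vertex 4.7 0.3 0.7
  endloop
 endfacet
 facet normal -0.103 -0.614 0.783
  outer loop
   vertex 4.1 0.8 4.0
   vertex 3.3 1.7 4.6
   vertex 1.5 0.6 3.5
  endloop
 endfacet
 facet normal 0.970 -0.141 0.198
  outer loop
   vertex 4.1 0.8 4.0
   vertex 4.7 0.3 0.7
   vertex 4.4 3.7 4.6
  endloop
 endfacet
 facet normal 0.410 -0.225 0.884
  outer loop
   vertex 4.1 0.8 4.0
   vertex 4.4 3.7 4.6
   vertex 3.3 1.7 4.6
  endloop
 endfacet
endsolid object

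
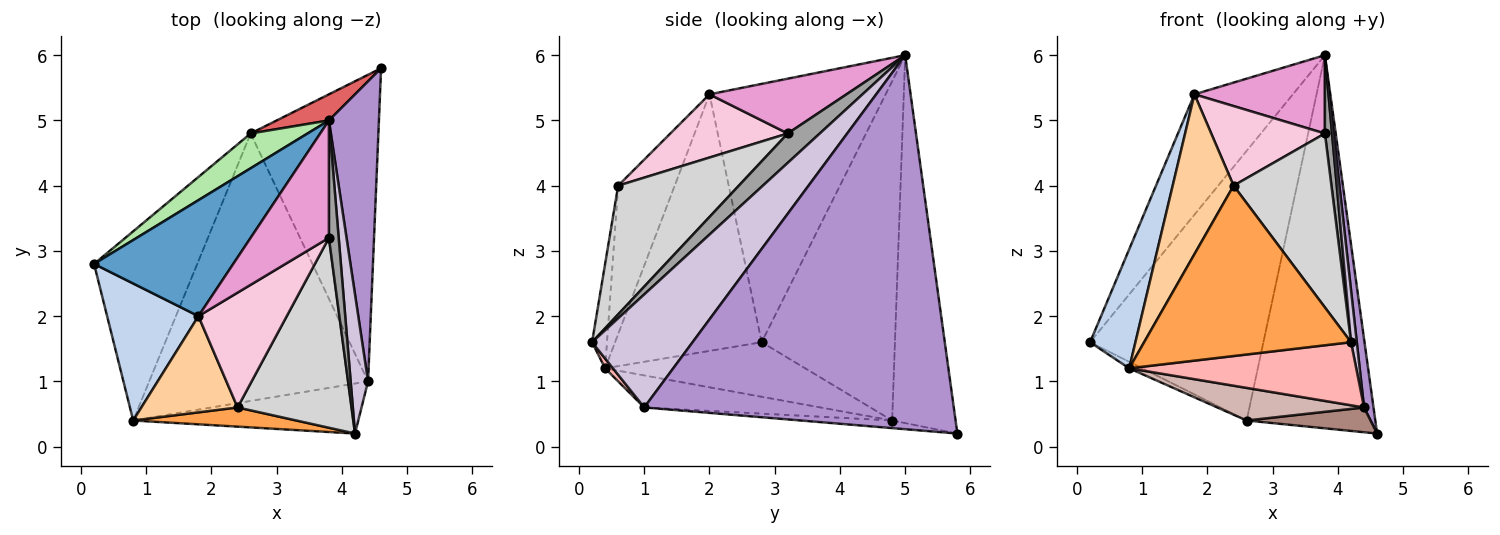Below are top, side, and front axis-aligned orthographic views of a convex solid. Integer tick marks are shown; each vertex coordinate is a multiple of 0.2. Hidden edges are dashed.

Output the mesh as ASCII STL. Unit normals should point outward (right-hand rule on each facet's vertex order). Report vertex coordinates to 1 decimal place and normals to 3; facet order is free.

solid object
 facet normal -0.790 0.442 0.426
  outer loop
   vertex 1.8 2.0 5.4
   vertex 3.8 5.0 6.0
   vertex 0.2 2.8 1.6
  endloop
 endfacet
 facet normal -0.904 -0.280 0.322
  outer loop
   vertex 0.8 0.4 1.2
   vertex 1.8 2.0 5.4
   vertex 0.2 2.8 1.6
  endloop
 endfacet
 facet normal -0.071 -0.991 0.112
  outer loop
   vertex 2.4 0.6 4.0
   vertex 0.8 0.4 1.2
   vertex 4.2 0.2 1.6
  endloop
 endfacet
 facet normal -0.623 -0.670 0.404
  outer loop
   vertex 2.4 0.6 4.0
   vertex 1.8 2.0 5.4
   vertex 0.8 0.4 1.2
  endloop
 endfacet
 facet normal -0.467 0.030 -0.884
  outer loop
   vertex 2.6 4.8 0.4
   vertex 0.8 0.4 1.2
   vertex 0.2 2.8 1.6
  endloop
 endfacet
 facet normal -0.606 0.789 0.102
  outer loop
   vertex 2.6 4.8 0.4
   vertex 0.2 2.8 1.6
   vertex 3.8 5.0 6.0
  endloop
 endfacet
 facet normal -0.441 0.895 0.063
  outer loop
   vertex 2.6 4.8 0.4
   vertex 3.8 5.0 6.0
   vertex 4.6 5.8 0.2
  endloop
 endfacet
 facet normal 0.027 -0.783 -0.621
  outer loop
   vertex 4.4 1.0 0.6
   vertex 4.2 0.2 1.6
   vertex 0.8 0.4 1.2
  endloop
 endfacet
 facet normal 0.991 -0.030 0.132
  outer loop
   vertex 4.4 1.0 0.6
   vertex 4.6 5.8 0.2
   vertex 3.8 5.0 6.0
  endloop
 endfacet
 facet normal 0.987 -0.057 0.152
  outer loop
   vertex 4.4 1.0 0.6
   vertex 3.8 5.0 6.0
   vertex 4.2 0.2 1.6
  endloop
 endfacet
 facet normal -0.059 -0.080 -0.995
  outer loop
   vertex 4.4 1.0 0.6
   vertex 2.6 4.8 0.4
   vertex 4.6 5.8 0.2
  endloop
 endfacet
 facet normal -0.144 -0.120 -0.982
  outer loop
   vertex 4.4 1.0 0.6
   vertex 0.8 0.4 1.2
   vertex 2.6 4.8 0.4
  endloop
 endfacet
 facet normal 0.503 -0.479 0.719
  outer loop
   vertex 3.8 3.2 4.8
   vertex 3.8 5.0 6.0
   vertex 1.8 2.0 5.4
  endloop
 endfacet
 facet normal 0.507 -0.491 0.708
  outer loop
   vertex 3.8 3.2 4.8
   vertex 1.8 2.0 5.4
   vertex 2.4 0.6 4.0
  endloop
 endfacet
 facet normal 0.928 -0.206 0.309
  outer loop
   vertex 3.8 3.2 4.8
   vertex 4.2 0.2 1.6
   vertex 3.8 5.0 6.0
  endloop
 endfacet
 facet normal 0.640 -0.519 0.567
  outer loop
   vertex 3.8 3.2 4.8
   vertex 2.4 0.6 4.0
   vertex 4.2 0.2 1.6
  endloop
 endfacet
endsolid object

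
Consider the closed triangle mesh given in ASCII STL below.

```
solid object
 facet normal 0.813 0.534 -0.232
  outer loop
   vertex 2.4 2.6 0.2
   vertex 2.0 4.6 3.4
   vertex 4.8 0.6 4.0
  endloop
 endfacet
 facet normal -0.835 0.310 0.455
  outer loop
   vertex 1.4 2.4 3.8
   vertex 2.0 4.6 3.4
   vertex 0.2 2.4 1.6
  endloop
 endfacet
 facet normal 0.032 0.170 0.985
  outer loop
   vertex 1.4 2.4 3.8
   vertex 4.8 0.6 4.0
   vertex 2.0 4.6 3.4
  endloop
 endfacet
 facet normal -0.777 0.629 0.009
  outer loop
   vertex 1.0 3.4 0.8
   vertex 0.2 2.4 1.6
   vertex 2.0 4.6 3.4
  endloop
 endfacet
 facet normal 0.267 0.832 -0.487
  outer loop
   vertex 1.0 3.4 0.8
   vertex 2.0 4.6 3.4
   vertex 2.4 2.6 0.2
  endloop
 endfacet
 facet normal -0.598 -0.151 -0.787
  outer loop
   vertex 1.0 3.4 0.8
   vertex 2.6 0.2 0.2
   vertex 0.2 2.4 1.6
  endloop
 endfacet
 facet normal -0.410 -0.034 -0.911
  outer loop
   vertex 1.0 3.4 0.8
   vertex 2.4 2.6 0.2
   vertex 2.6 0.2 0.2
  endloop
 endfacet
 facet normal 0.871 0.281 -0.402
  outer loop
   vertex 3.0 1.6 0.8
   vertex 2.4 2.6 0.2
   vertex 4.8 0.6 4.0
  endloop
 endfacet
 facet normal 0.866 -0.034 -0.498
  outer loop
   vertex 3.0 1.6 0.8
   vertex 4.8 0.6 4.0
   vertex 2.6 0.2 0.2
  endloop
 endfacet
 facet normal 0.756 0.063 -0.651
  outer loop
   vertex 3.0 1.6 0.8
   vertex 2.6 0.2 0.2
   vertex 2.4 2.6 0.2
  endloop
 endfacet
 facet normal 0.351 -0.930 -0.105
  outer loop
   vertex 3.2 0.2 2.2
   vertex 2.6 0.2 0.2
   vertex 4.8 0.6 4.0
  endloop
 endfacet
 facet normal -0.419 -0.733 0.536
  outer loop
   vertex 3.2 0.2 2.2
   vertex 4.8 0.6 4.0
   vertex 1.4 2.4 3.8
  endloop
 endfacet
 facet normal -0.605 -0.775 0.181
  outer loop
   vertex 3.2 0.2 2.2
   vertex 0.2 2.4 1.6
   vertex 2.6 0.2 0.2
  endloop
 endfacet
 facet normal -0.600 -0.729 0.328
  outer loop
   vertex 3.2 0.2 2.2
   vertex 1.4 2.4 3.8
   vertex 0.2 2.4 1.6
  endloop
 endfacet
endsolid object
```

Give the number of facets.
14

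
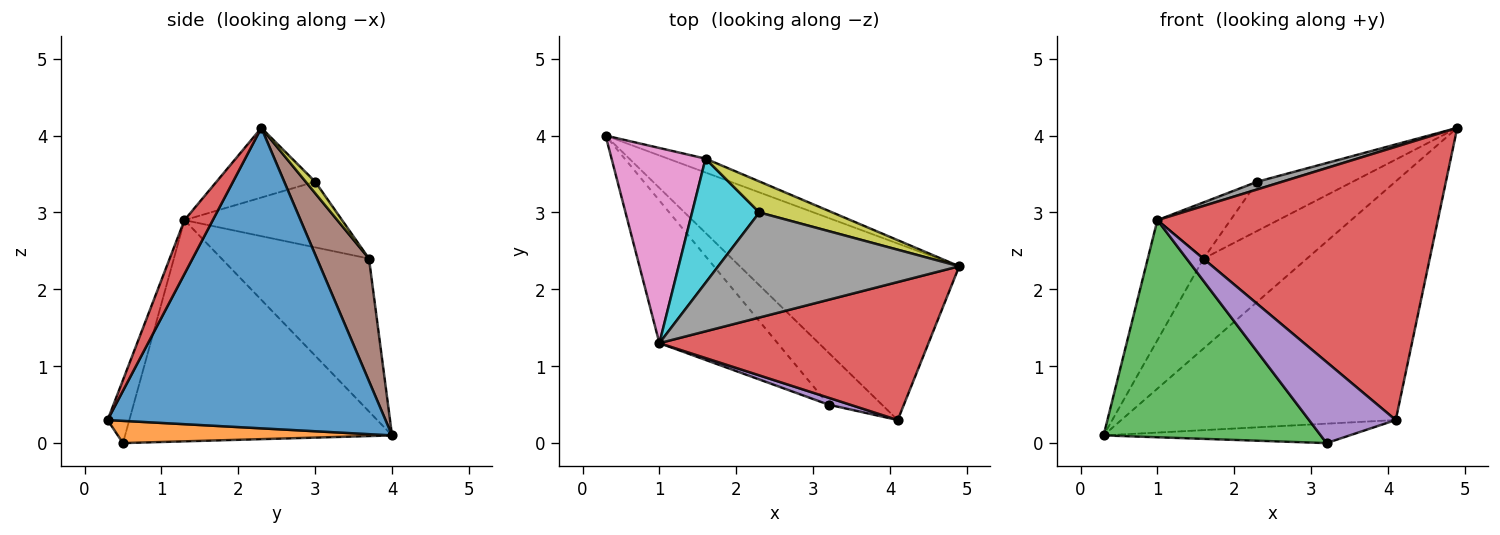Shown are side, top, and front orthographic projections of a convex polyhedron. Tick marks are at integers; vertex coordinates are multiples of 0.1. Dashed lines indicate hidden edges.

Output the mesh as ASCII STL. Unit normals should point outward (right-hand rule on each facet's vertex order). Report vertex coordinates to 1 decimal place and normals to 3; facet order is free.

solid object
 facet normal 0.631 0.624 -0.461
  outer loop
   vertex 4.1 0.3 0.3
   vertex 0.3 4.0 0.1
   vertex 4.9 2.3 4.1
  endloop
 endfacet
 facet normal 0.363 0.326 -0.873
  outer loop
   vertex 4.1 0.3 0.3
   vertex 3.2 0.5 0.0
   vertex 0.3 4.0 0.1
  endloop
 endfacet
 facet normal -0.717 -0.583 -0.383
  outer loop
   vertex 1.0 1.3 2.9
   vertex 0.3 4.0 0.1
   vertex 3.2 0.5 0.0
  endloop
 endfacet
 facet normal 0.090 -0.889 0.449
  outer loop
   vertex 1.0 1.3 2.9
   vertex 4.1 0.3 0.3
   vertex 4.9 2.3 4.1
  endloop
 endfacet
 facet normal -0.242 -0.967 0.083
  outer loop
   vertex 1.0 1.3 2.9
   vertex 3.2 0.5 0.0
   vertex 4.1 0.3 0.3
  endloop
 endfacet
 facet normal 0.446 0.885 -0.136
  outer loop
   vertex 1.6 3.7 2.4
   vertex 4.9 2.3 4.1
   vertex 0.3 4.0 0.1
  endloop
 endfacet
 facet normal -0.811 0.307 0.498
  outer loop
   vertex 1.6 3.7 2.4
   vertex 0.3 4.0 0.1
   vertex 1.0 1.3 2.9
  endloop
 endfacet
 facet normal -0.277 -0.070 0.958
  outer loop
   vertex 2.3 3.0 3.4
   vertex 1.0 1.3 2.9
   vertex 4.9 2.3 4.1
  endloop
 endfacet
 facet normal 0.084 0.843 0.531
  outer loop
   vertex 2.3 3.0 3.4
   vertex 4.9 2.3 4.1
   vertex 1.6 3.7 2.4
  endloop
 endfacet
 facet normal -0.665 0.308 0.681
  outer loop
   vertex 2.3 3.0 3.4
   vertex 1.6 3.7 2.4
   vertex 1.0 1.3 2.9
  endloop
 endfacet
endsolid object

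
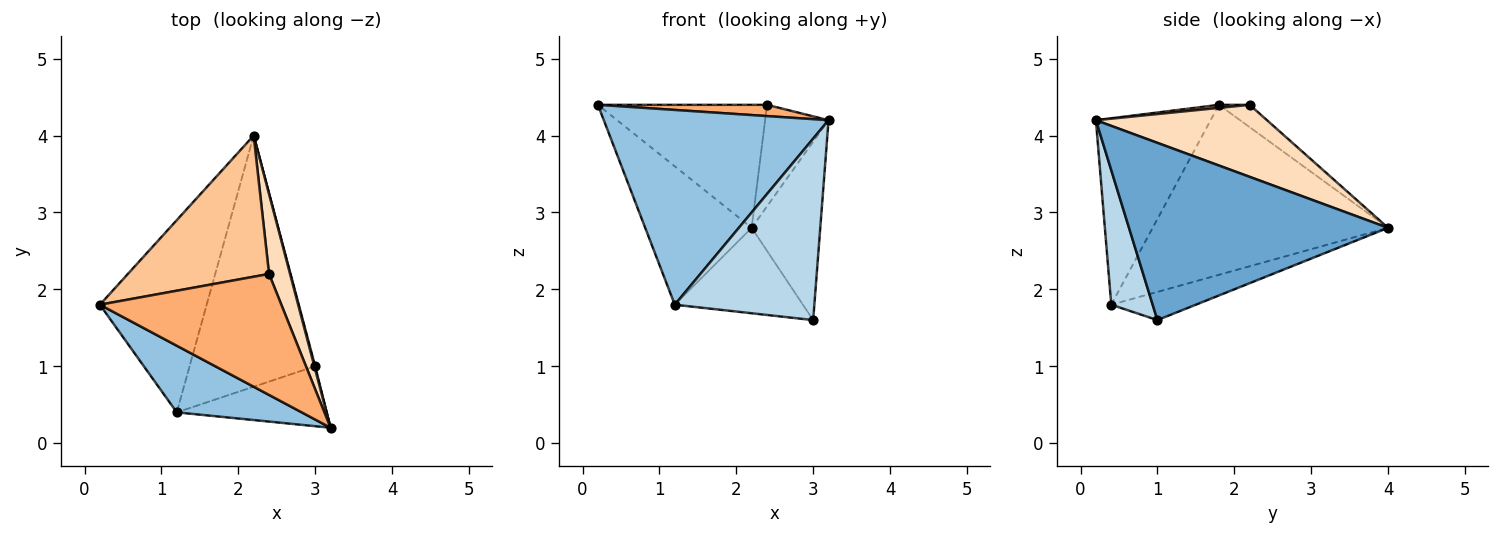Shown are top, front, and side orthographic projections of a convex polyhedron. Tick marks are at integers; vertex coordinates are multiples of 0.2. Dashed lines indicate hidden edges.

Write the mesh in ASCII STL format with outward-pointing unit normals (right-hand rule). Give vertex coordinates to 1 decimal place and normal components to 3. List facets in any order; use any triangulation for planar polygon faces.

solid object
 facet normal 0.967 0.256 0.004
  outer loop
   vertex 3.0 1.0 1.6
   vertex 2.2 4.0 2.8
   vertex 3.2 0.2 4.2
  endloop
 endfacet
 facet normal -0.435 -0.852 0.291
  outer loop
   vertex 1.2 0.4 1.8
   vertex 3.2 0.2 4.2
   vertex 0.2 1.8 4.4
  endloop
 endfacet
 facet normal 0.271 -0.914 -0.302
  outer loop
   vertex 1.2 0.4 1.8
   vertex 3.0 1.0 1.6
   vertex 3.2 0.2 4.2
  endloop
 endfacet
 facet normal -0.791 0.358 -0.497
  outer loop
   vertex 1.2 0.4 1.8
   vertex 0.2 1.8 4.4
   vertex 2.2 4.0 2.8
  endloop
 endfacet
 facet normal -0.208 0.315 -0.926
  outer loop
   vertex 1.2 0.4 1.8
   vertex 2.2 4.0 2.8
   vertex 3.0 1.0 1.6
  endloop
 endfacet
 facet normal 0.017 -0.093 0.996
  outer loop
   vertex 2.4 2.2 4.4
   vertex 0.2 1.8 4.4
   vertex 3.2 0.2 4.2
  endloop
 endfacet
 facet normal -0.119 0.652 0.749
  outer loop
   vertex 2.4 2.2 4.4
   vertex 2.2 4.0 2.8
   vertex 0.2 1.8 4.4
  endloop
 endfacet
 facet normal 0.904 0.335 0.264
  outer loop
   vertex 2.4 2.2 4.4
   vertex 3.2 0.2 4.2
   vertex 2.2 4.0 2.8
  endloop
 endfacet
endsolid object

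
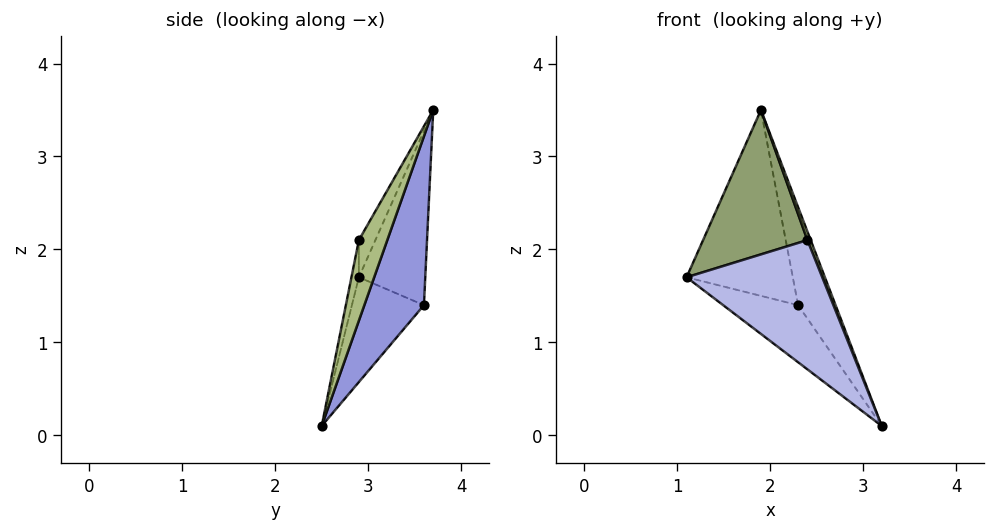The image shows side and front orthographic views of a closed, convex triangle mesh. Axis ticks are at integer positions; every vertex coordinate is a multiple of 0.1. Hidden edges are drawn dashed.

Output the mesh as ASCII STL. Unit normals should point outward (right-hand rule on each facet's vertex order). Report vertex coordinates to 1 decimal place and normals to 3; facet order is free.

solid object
 facet normal -0.469 0.487 -0.737
  outer loop
   vertex 2.3 3.6 1.4
   vertex 3.2 2.5 0.1
   vertex 1.1 2.9 1.7
  endloop
 endfacet
 facet normal -0.525 0.840 -0.140
  outer loop
   vertex 2.3 3.6 1.4
   vertex 1.1 2.9 1.7
   vertex 1.9 3.7 3.5
  endloop
 endfacet
 facet normal 0.839 0.527 0.135
  outer loop
   vertex 2.3 3.6 1.4
   vertex 1.9 3.7 3.5
   vertex 3.2 2.5 0.1
  endloop
 endfacet
 facet normal -0.054 -0.983 0.175
  outer loop
   vertex 2.4 2.9 2.1
   vertex 1.1 2.9 1.7
   vertex 3.2 2.5 0.1
  endloop
 endfacet
 facet normal -0.139 -0.880 0.453
  outer loop
   vertex 2.4 2.9 2.1
   vertex 1.9 3.7 3.5
   vertex 1.1 2.9 1.7
  endloop
 endfacet
 facet normal 0.916 -0.106 0.387
  outer loop
   vertex 2.4 2.9 2.1
   vertex 3.2 2.5 0.1
   vertex 1.9 3.7 3.5
  endloop
 endfacet
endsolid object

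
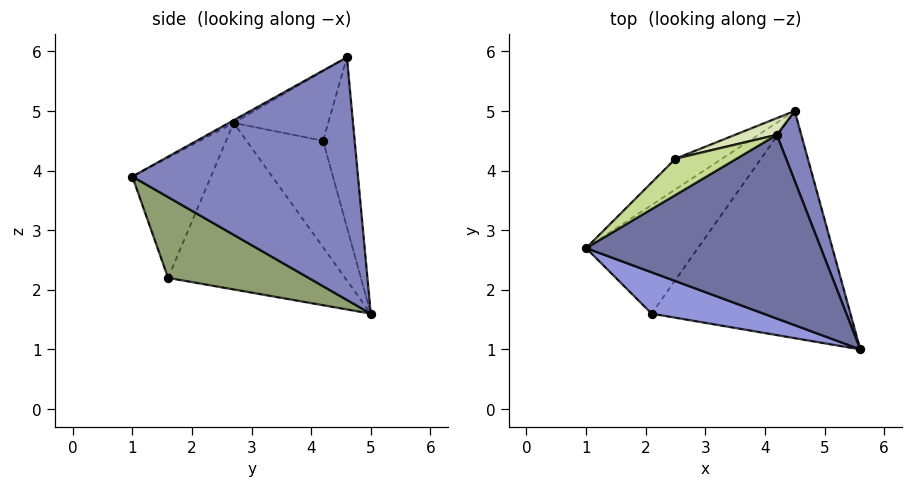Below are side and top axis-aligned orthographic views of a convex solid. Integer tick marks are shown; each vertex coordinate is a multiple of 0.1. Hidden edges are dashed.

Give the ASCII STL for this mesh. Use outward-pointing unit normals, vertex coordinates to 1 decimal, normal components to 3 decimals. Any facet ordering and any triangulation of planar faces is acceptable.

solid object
 facet normal -0.010 -0.489 0.872
  outer loop
   vertex 4.2 4.6 5.9
   vertex 1.0 2.7 4.8
   vertex 5.6 1.0 3.9
  endloop
 endfacet
 facet normal 0.944 0.314 0.095
  outer loop
   vertex 4.2 4.6 5.9
   vertex 5.6 1.0 3.9
   vertex 4.5 5.0 1.6
  endloop
 endfacet
 facet normal -0.288 -0.920 0.267
  outer loop
   vertex 2.1 1.6 2.2
   vertex 5.6 1.0 3.9
   vertex 1.0 2.7 4.8
  endloop
 endfacet
 facet normal -0.746 0.438 -0.501
  outer loop
   vertex 2.1 1.6 2.2
   vertex 1.0 2.7 4.8
   vertex 4.5 5.0 1.6
  endloop
 endfacet
 facet normal 0.346 -0.394 -0.851
  outer loop
   vertex 2.1 1.6 2.2
   vertex 4.5 5.0 1.6
   vertex 5.6 1.0 3.9
  endloop
 endfacet
 facet normal -0.703 0.641 -0.308
  outer loop
   vertex 2.5 4.2 4.5
   vertex 4.5 5.0 1.6
   vertex 1.0 2.7 4.8
  endloop
 endfacet
 facet normal -0.563 0.662 0.495
  outer loop
   vertex 2.5 4.2 4.5
   vertex 1.0 2.7 4.8
   vertex 4.2 4.6 5.9
  endloop
 endfacet
 facet normal -0.282 0.957 0.069
  outer loop
   vertex 2.5 4.2 4.5
   vertex 4.2 4.6 5.9
   vertex 4.5 5.0 1.6
  endloop
 endfacet
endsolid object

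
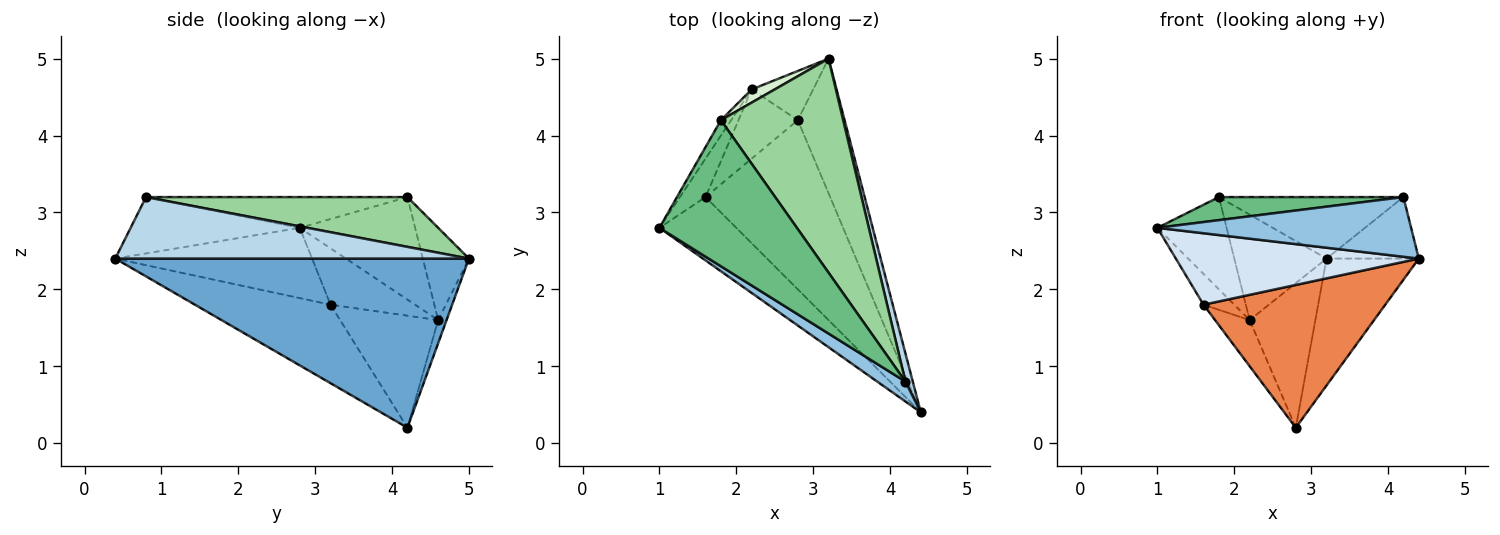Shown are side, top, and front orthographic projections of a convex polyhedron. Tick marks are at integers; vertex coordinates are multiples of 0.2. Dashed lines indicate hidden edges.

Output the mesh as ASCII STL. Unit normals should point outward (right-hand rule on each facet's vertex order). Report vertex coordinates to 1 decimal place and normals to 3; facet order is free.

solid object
 facet normal 0.935 0.244 -0.259
  outer loop
   vertex 2.8 4.2 0.2
   vertex 3.2 5.0 2.4
   vertex 4.4 0.4 2.4
  endloop
 endfacet
 facet normal -0.535 -0.802 0.267
  outer loop
   vertex 4.2 0.8 3.2
   vertex 1.0 2.8 2.8
   vertex 4.4 0.4 2.4
  endloop
 endfacet
 facet normal 0.961 0.251 0.115
  outer loop
   vertex 4.2 0.8 3.2
   vertex 4.4 0.4 2.4
   vertex 3.2 5.0 2.4
  endloop
 endfacet
 facet normal -0.518 -0.640 -0.567
  outer loop
   vertex 1.6 3.2 1.8
   vertex 4.4 0.4 2.4
   vertex 1.0 2.8 2.8
  endloop
 endfacet
 facet normal -0.434 -0.581 -0.689
  outer loop
   vertex 1.6 3.2 1.8
   vertex 2.8 4.2 0.2
   vertex 4.4 0.4 2.4
  endloop
 endfacet
 facet normal -0.120 0.940 -0.320
  outer loop
   vertex 2.2 4.6 1.6
   vertex 3.2 5.0 2.4
   vertex 2.8 4.2 0.2
  endloop
 endfacet
 facet normal -0.864 0.314 -0.393
  outer loop
   vertex 2.2 4.6 1.6
   vertex 1.6 3.2 1.8
   vertex 1.0 2.8 2.8
  endloop
 endfacet
 facet normal -0.844 0.298 -0.447
  outer loop
   vertex 2.2 4.6 1.6
   vertex 2.8 4.2 0.2
   vertex 1.6 3.2 1.8
  endloop
 endfacet
 facet normal -0.216 -0.152 0.965
  outer loop
   vertex 1.8 4.2 3.2
   vertex 1.0 2.8 2.8
   vertex 4.2 0.8 3.2
  endloop
 endfacet
 facet normal 0.364 0.257 0.895
  outer loop
   vertex 1.8 4.2 3.2
   vertex 4.2 0.8 3.2
   vertex 3.2 5.0 2.4
  endloop
 endfacet
 facet normal -0.854 0.513 -0.085
  outer loop
   vertex 1.8 4.2 3.2
   vertex 2.2 4.6 1.6
   vertex 1.0 2.8 2.8
  endloop
 endfacet
 facet normal -0.444 0.889 0.111
  outer loop
   vertex 1.8 4.2 3.2
   vertex 3.2 5.0 2.4
   vertex 2.2 4.6 1.6
  endloop
 endfacet
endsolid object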